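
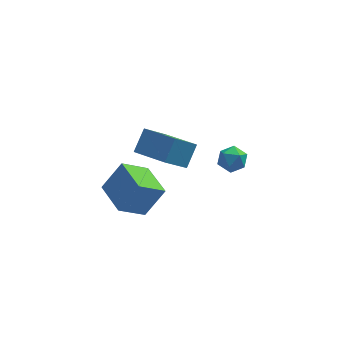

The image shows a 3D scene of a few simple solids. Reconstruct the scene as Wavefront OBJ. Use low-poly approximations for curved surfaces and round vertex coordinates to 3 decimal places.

v 3.426 3.381 -1.751
v 3.99 3.808 -1.222
v 3.55 2.212 -0.938
v 4.114 2.639 -0.409
v 3.262 2.871 -0.425
v 3.186 3.594 -0.928
v 4.354 2.426 -1.232
v 4.278 3.149 -1.735
v 4.564 3.218 -0.902
v 3.889 3.493 -0.403
v 3.651 2.527 -1.757
v 2.976 2.802 -1.258
v -1.348 3.688 -0.848
v -0.765 4.636 0.216
v -0.152 4.638 -2.348
v 0.43 5.586 -1.283
v 0.21 2.314 -0.477
v 0.792 3.262 0.588
v 1.405 3.264 -1.976
v 1.988 4.212 -0.912
v -0.985 -2.403 -0.02
v -2.302 -2.978 1.029
v -1.766 -0.54 0.021
v -3.084 -1.116 1.07
v 0.044 -2.004 1.49
v -1.274 -2.58 2.539
v -0.738 -0.142 1.531
v -2.055 -0.717 2.58
f 1 12 6
f 1 6 2
f 1 2 8
f 1 8 11
f 1 11 12
f 2 6 10
f 6 12 5
f 12 11 3
f 11 8 7
f 8 2 9
f 4 10 5
f 4 5 3
f 4 3 7
f 4 7 9
f 4 9 10
f 5 10 6
f 3 5 12
f 7 3 11
f 9 7 8
f 10 9 2
f 14 16 13
f 17 14 13
f 13 16 15
f 15 17 13
f 14 20 16
f 18 14 17
f 18 20 14
f 16 20 15
f 19 17 15
f 15 20 19
f 19 18 17
f 20 18 19
f 22 24 21
f 25 22 21
f 21 24 23
f 23 25 21
f 22 28 24
f 26 22 25
f 26 28 22
f 24 28 23
f 27 25 23
f 23 28 27
f 27 26 25
f 28 26 27



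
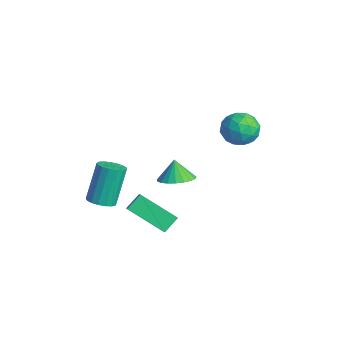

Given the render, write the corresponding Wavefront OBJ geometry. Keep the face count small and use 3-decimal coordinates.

v -3.371 -2.664 -4.356
v -2.704 -2.401 -4.288
v -3.203 -1.633 -2.376
v -3.869 -1.896 -2.444
v -2.879 -2.144 -4.437
v -3.378 -1.376 -2.524
v -3.167 -2.006 -4.567
v -3.666 -1.239 -2.655
v -3.501 -2.019 -4.649
v -4 -1.252 -2.737
v -3.806 -2.18 -4.664
v -4.305 -1.412 -2.752
v -4.011 -2.451 -4.608
v -4.51 -1.684 -2.696
v -4.069 -2.772 -4.495
v -4.568 -2.004 -2.583
v -3.967 -3.067 -4.35
v -4.466 -2.299 -2.438
v -3.729 -3.27 -4.206
v -4.227 -2.503 -2.294
v -3.408 -3.334 -4.097
v -3.907 -2.567 -2.185
v -3.079 -3.245 -4.047
v -3.578 -2.477 -2.135
v -2.817 -3.022 -4.068
v -3.316 -2.255 -2.155
v -2.681 -2.718 -4.155
v -3.18 -1.95 -2.242
v -1.234 -2.302 -3.379
v -1.457 -1.574 -2.795
v 0.042 -1.062 -4.438
v -0.181 -0.334 -3.854
v -0.399 -2.586 -2.706
v -0.622 -1.858 -2.122
v 0.877 -1.346 -3.765
v 0.654 -0.618 -3.181
v -0.233 2.648 2.011
v 0.465 3.257 1.818
v 0.755 1.483 1.902
v 1.453 2.092 1.709
v 1.069 2.071 2.574
v 0.459 2.791 2.641
v 0.761 1.949 1.079
v 0.151 2.669 1.146
v 1.079 2.826 1.241
v 1.27 2.901 2.165
v -0.05 1.839 1.555
v 0.141 1.914 2.479
v 0.03 3.055 1.924
v 1.19 1.685 1.796
v 0.965 1.673 2.304
v 1.375 2.031 2.19
v 0.026 2.781 2.408
v 0.436 3.139 2.294
v 0.791 2.441 2.739
v 0.784 1.601 1.426
v 1.194 1.959 1.312
v -0.155 2.709 1.53
v 0.255 3.067 1.416
v 0.429 2.299 0.981
v 0.8 3.159 1.472
v 1.381 2.474 1.407
v 0.974 2.39 1.037
v 0.616 2.814 1.077
v 0.913 3.203 2.015
v 1.493 2.519 1.95
v 1.268 2.506 2.459
v 0.909 2.929 2.499
v 1.273 2.95 1.676
v -0.273 2.221 1.77
v 0.307 1.537 1.705
v 0.311 1.811 1.221
v -0.048 2.234 1.261
v -0.161 2.266 2.313
v 0.42 1.581 2.248
v 0.604 1.926 2.643
v 0.246 2.35 2.683
v -0.053 1.79 2.044
v 2.098 -1.322 0.736
v 2.827 -0.989 1.017
v 1.702 -1.258 1.684
v 2.647 -0.701 0.923
v 2.371 -0.52 0.795
v 2.049 -0.477 0.658
v 1.734 -0.581 0.534
v 1.483 -0.813 0.445
v 1.338 -1.133 0.406
v 1.324 -1.485 0.424
v 1.444 -1.81 0.496
v 1.678 -2.05 0.61
v 1.983 -2.164 0.745
v 2.309 -2.133 0.879
v 2.598 -1.961 0.988
v 2.801 -1.679 1.053
v 2.882 -1.335 1.064
f 2 1 5
f 2 5 3
f 3 5 6
f 3 6 4
f 5 1 7
f 5 7 6
f 6 7 8
f 6 8 4
f 7 1 9
f 7 9 8
f 8 9 10
f 8 10 4
f 9 1 11
f 9 11 10
f 10 11 12
f 10 12 4
f 11 1 13
f 11 13 12
f 12 13 14
f 12 14 4
f 13 1 15
f 13 15 14
f 14 15 16
f 14 16 4
f 15 1 17
f 15 17 16
f 16 17 18
f 16 18 4
f 17 1 19
f 17 19 18
f 18 19 20
f 18 20 4
f 19 1 21
f 19 21 20
f 20 21 22
f 20 22 4
f 21 1 23
f 21 23 22
f 22 23 24
f 22 24 4
f 23 1 25
f 23 25 24
f 24 25 26
f 24 26 4
f 25 1 27
f 25 27 26
f 26 27 28
f 26 28 4
f 27 1 2
f 27 2 28
f 28 2 3
f 28 3 4
f 30 32 29
f 33 30 29
f 29 32 31
f 31 33 29
f 30 36 32
f 34 30 33
f 34 36 30
f 32 36 31
f 35 33 31
f 31 36 35
f 35 34 33
f 36 34 35
f 37 74 53
f 74 48 77
f 53 77 42
f 74 77 53
f 37 53 49
f 53 42 54
f 49 54 38
f 53 54 49
f 37 49 58
f 49 38 59
f 58 59 44
f 49 59 58
f 37 58 70
f 58 44 73
f 70 73 47
f 58 73 70
f 37 70 74
f 70 47 78
f 74 78 48
f 70 78 74
f 38 54 65
f 54 42 68
f 65 68 46
f 54 68 65
f 42 77 55
f 77 48 76
f 55 76 41
f 77 76 55
f 48 78 75
f 78 47 71
f 75 71 39
f 78 71 75
f 47 73 72
f 73 44 60
f 72 60 43
f 73 60 72
f 44 59 64
f 59 38 61
f 64 61 45
f 59 61 64
f 40 66 52
f 66 46 67
f 52 67 41
f 66 67 52
f 40 52 50
f 52 41 51
f 50 51 39
f 52 51 50
f 40 50 57
f 50 39 56
f 57 56 43
f 50 56 57
f 40 57 62
f 57 43 63
f 62 63 45
f 57 63 62
f 40 62 66
f 62 45 69
f 66 69 46
f 62 69 66
f 41 67 55
f 67 46 68
f 55 68 42
f 67 68 55
f 39 51 75
f 51 41 76
f 75 76 48
f 51 76 75
f 43 56 72
f 56 39 71
f 72 71 47
f 56 71 72
f 45 63 64
f 63 43 60
f 64 60 44
f 63 60 64
f 46 69 65
f 69 45 61
f 65 61 38
f 69 61 65
f 80 79 82
f 80 82 81
f 82 79 83
f 82 83 81
f 83 79 84
f 83 84 81
f 84 79 85
f 84 85 81
f 85 79 86
f 85 86 81
f 86 79 87
f 86 87 81
f 87 79 88
f 87 88 81
f 88 79 89
f 88 89 81
f 89 79 90
f 89 90 81
f 90 79 91
f 90 91 81
f 91 79 92
f 91 92 81
f 92 79 93
f 92 93 81
f 93 79 94
f 93 94 81
f 94 79 95
f 94 95 81
f 95 79 80
f 95 80 81



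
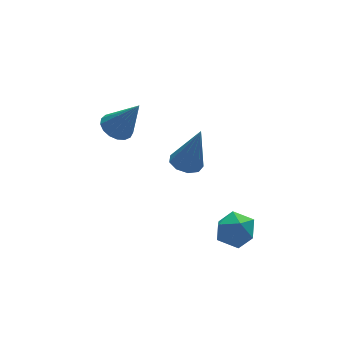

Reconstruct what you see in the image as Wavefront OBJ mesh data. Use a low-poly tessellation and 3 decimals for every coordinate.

v -1.27 3.48 3.07
v -0.864 4.071 3.137
v -0.59 2.84 4.61
v -1.156 4.153 3.3
v -1.474 4.081 3.411
v -1.746 3.871 3.443
v -1.908 3.572 3.39
v -1.924 3.251 3.264
v -1.79 2.983 3.093
v -1.537 2.829 2.918
v -1.222 2.825 2.777
v -0.919 2.97 2.703
v -0.695 3.232 2.714
v -0.604 3.551 2.806
v -0.664 3.854 2.959
v 1.869 -0.33 -0.227
v 2.305 -0.162 -0.989
v 1.215 -1.458 -0.851
v 1.651 -1.29 -1.613
v 2.097 -1.59 -0.899
v 2.502 -0.892 -0.513
v 1.018 -0.728 -1.327
v 1.423 -0.03 -0.941
v 1.78 -0.408 -1.669
v 2.447 -0.941 -1.404
v 1.073 -0.679 -0.436
v 1.74 -1.212 -0.171
v 2.003 4.132 -0.889
v 2.463 4.698 -0.926
v 2.517 3.848 1.149
v 2.009 4.855 -0.789
v 1.553 4.674 -0.699
v 1.307 4.24 -0.698
v 1.387 3.755 -0.786
v 1.755 3.446 -0.922
v 2.239 3.459 -1.042
v 2.613 3.786 -1.091
v 2.702 4.275 -1.045
f 2 1 4
f 2 4 3
f 4 1 5
f 4 5 3
f 5 1 6
f 5 6 3
f 6 1 7
f 6 7 3
f 7 1 8
f 7 8 3
f 8 1 9
f 8 9 3
f 9 1 10
f 9 10 3
f 10 1 11
f 10 11 3
f 11 1 12
f 11 12 3
f 12 1 13
f 12 13 3
f 13 1 14
f 13 14 3
f 14 1 15
f 14 15 3
f 15 1 2
f 15 2 3
f 16 27 21
f 16 21 17
f 16 17 23
f 16 23 26
f 16 26 27
f 17 21 25
f 21 27 20
f 27 26 18
f 26 23 22
f 23 17 24
f 19 25 20
f 19 20 18
f 19 18 22
f 19 22 24
f 19 24 25
f 20 25 21
f 18 20 27
f 22 18 26
f 24 22 23
f 25 24 17
f 29 28 31
f 29 31 30
f 31 28 32
f 31 32 30
f 32 28 33
f 32 33 30
f 33 28 34
f 33 34 30
f 34 28 35
f 34 35 30
f 35 28 36
f 35 36 30
f 36 28 37
f 36 37 30
f 37 28 38
f 37 38 30
f 38 28 29
f 38 29 30



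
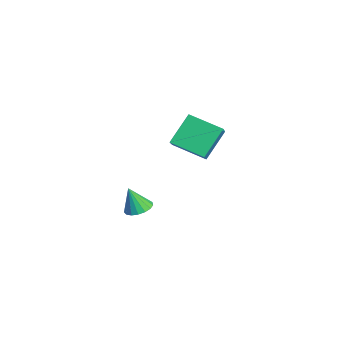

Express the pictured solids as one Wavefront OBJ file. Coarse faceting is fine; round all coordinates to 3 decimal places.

v -0.566 3.692 3.605
v -1.663 2.008 4.34
v 0.773 3.268 4.632
v -0.324 1.584 5.367
v 0.264 2.456 2.013
v -0.833 0.772 2.748
v 1.603 2.032 3.04
v 0.506 0.348 3.775
v -3.106 -0.721 -3.689
v -2.236 -0.907 -3.663
v -3.274 -1.279 -2.071
v -2.258 -0.504 -3.526
v -2.475 -0.151 -3.427
v -2.836 0.072 -3.388
v -3.259 0.112 -3.418
v -3.647 -0.038 -3.51
v -3.911 -0.345 -3.643
v -3.99 -0.738 -3.787
v -3.867 -1.127 -3.908
v -3.569 -1.424 -3.979
v -3.166 -1.559 -3.984
v -2.748 -1.503 -3.921
v -2.412 -1.267 -3.805
f 2 4 1
f 5 2 1
f 1 4 3
f 3 5 1
f 2 8 4
f 6 2 5
f 6 8 2
f 4 8 3
f 7 5 3
f 3 8 7
f 7 6 5
f 8 6 7
f 10 9 12
f 10 12 11
f 12 9 13
f 12 13 11
f 13 9 14
f 13 14 11
f 14 9 15
f 14 15 11
f 15 9 16
f 15 16 11
f 16 9 17
f 16 17 11
f 17 9 18
f 17 18 11
f 18 9 19
f 18 19 11
f 19 9 20
f 19 20 11
f 20 9 21
f 20 21 11
f 21 9 22
f 21 22 11
f 22 9 23
f 22 23 11
f 23 9 10
f 23 10 11



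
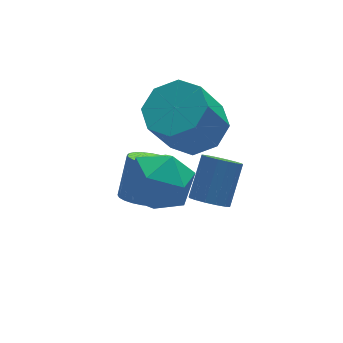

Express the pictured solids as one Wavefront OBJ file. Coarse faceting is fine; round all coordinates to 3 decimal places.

v 2.049 3.001 0.025
v 2.954 3.151 0.555
v 2.117 2.869 2.065
v 1.211 2.719 1.535
v 2.537 3.839 0.452
v 1.699 3.557 1.963
v 1.834 4.036 0.099
v 0.996 3.754 1.609
v 1.257 3.627 -0.298
v 0.419 3.345 1.213
v 1.143 2.851 -0.505
v 0.306 2.569 1.005
v 1.561 2.163 -0.403
v 0.723 1.881 1.108
v 2.264 1.966 -0.049
v 1.426 1.684 1.461
v 2.841 2.375 0.347
v 2.003 2.093 1.858
v 1.677 1.191 -1.843
v 2.169 1.279 -2.242
v 2.915 2.037 -1.157
v 2.423 1.949 -0.757
v 1.972 1.541 -2.29
v 2.719 2.299 -1.204
v 1.696 1.709 -2.218
v 2.443 2.467 -1.132
v 1.415 1.739 -2.045
v 2.161 2.497 -0.96
v 1.204 1.622 -1.819
v 1.95 2.38 -0.733
v 1.12 1.389 -1.598
v 1.866 2.147 -0.512
v 1.185 1.103 -1.443
v 1.931 1.861 -0.358
v 1.381 0.841 -1.396
v 2.128 1.599 -0.31
v 1.657 0.673 -1.468
v 2.404 1.431 -0.382
v 1.939 0.643 -1.64
v 2.685 1.401 -0.555
v 2.15 0.76 -1.867
v 2.896 1.518 -0.781
v 2.234 0.993 -2.088
v 2.98 1.751 -1.002
v -1.212 0.606 0.562
v -0.525 1.394 0.209
v 0.185 -0.394 1.051
v 0.872 0.394 0.698
v 0.247 0.567 1.591
v -0.616 1.185 1.289
v 0.276 -0.185 -0.029
v -0.587 0.433 -0.331
v 0.395 0.905 -0.157
v 0.378 1.37 0.845
v -0.718 -0.37 0.415
v -0.735 0.095 1.417
v 0.115 2.594 -2.424
v 0.62 2.04 -2.393
v 1.17 2.613 -1.144
v 0.665 3.166 -1.176
v 0.765 2.241 -2.549
v 1.315 2.814 -1.3
v 0.811 2.495 -2.686
v 1.361 3.068 -1.437
v 0.751 2.765 -2.783
v 1.301 3.338 -1.534
v 0.594 3.008 -2.826
v 1.144 3.581 -1.577
v 0.364 3.188 -2.807
v 0.914 3.761 -1.558
v 0.097 3.278 -2.73
v 0.647 3.851 -1.482
v -0.168 3.264 -2.607
v 0.382 3.836 -1.358
v -0.39 3.147 -2.456
v 0.16 3.72 -1.207
v -0.535 2.946 -2.3
v 0.015 3.519 -1.051
v -0.581 2.692 -2.163
v -0.031 3.265 -0.914
v -0.521 2.422 -2.066
v 0.029 2.995 -0.817
v -0.364 2.179 -2.023
v 0.186 2.752 -0.774
v -0.134 1.999 -2.042
v 0.416 2.572 -0.793
v 0.133 1.909 -2.118
v 0.683 2.482 -0.87
v 0.398 1.924 -2.242
v 0.948 2.496 -0.993
f 2 1 5
f 2 5 3
f 3 5 6
f 3 6 4
f 5 1 7
f 5 7 6
f 6 7 8
f 6 8 4
f 7 1 9
f 7 9 8
f 8 9 10
f 8 10 4
f 9 1 11
f 9 11 10
f 10 11 12
f 10 12 4
f 11 1 13
f 11 13 12
f 12 13 14
f 12 14 4
f 13 1 15
f 13 15 14
f 14 15 16
f 14 16 4
f 15 1 17
f 15 17 16
f 16 17 18
f 16 18 4
f 17 1 2
f 17 2 18
f 18 2 3
f 18 3 4
f 20 19 23
f 20 23 21
f 21 23 24
f 21 24 22
f 23 19 25
f 23 25 24
f 24 25 26
f 24 26 22
f 25 19 27
f 25 27 26
f 26 27 28
f 26 28 22
f 27 19 29
f 27 29 28
f 28 29 30
f 28 30 22
f 29 19 31
f 29 31 30
f 30 31 32
f 30 32 22
f 31 19 33
f 31 33 32
f 32 33 34
f 32 34 22
f 33 19 35
f 33 35 34
f 34 35 36
f 34 36 22
f 35 19 37
f 35 37 36
f 36 37 38
f 36 38 22
f 37 19 39
f 37 39 38
f 38 39 40
f 38 40 22
f 39 19 41
f 39 41 40
f 40 41 42
f 40 42 22
f 41 19 43
f 41 43 42
f 42 43 44
f 42 44 22
f 43 19 20
f 43 20 44
f 44 20 21
f 44 21 22
f 45 56 50
f 45 50 46
f 45 46 52
f 45 52 55
f 45 55 56
f 46 50 54
f 50 56 49
f 56 55 47
f 55 52 51
f 52 46 53
f 48 54 49
f 48 49 47
f 48 47 51
f 48 51 53
f 48 53 54
f 49 54 50
f 47 49 56
f 51 47 55
f 53 51 52
f 54 53 46
f 58 57 61
f 58 61 59
f 59 61 62
f 59 62 60
f 61 57 63
f 61 63 62
f 62 63 64
f 62 64 60
f 63 57 65
f 63 65 64
f 64 65 66
f 64 66 60
f 65 57 67
f 65 67 66
f 66 67 68
f 66 68 60
f 67 57 69
f 67 69 68
f 68 69 70
f 68 70 60
f 69 57 71
f 69 71 70
f 70 71 72
f 70 72 60
f 71 57 73
f 71 73 72
f 72 73 74
f 72 74 60
f 73 57 75
f 73 75 74
f 74 75 76
f 74 76 60
f 75 57 77
f 75 77 76
f 76 77 78
f 76 78 60
f 77 57 79
f 77 79 78
f 78 79 80
f 78 80 60
f 79 57 81
f 79 81 80
f 80 81 82
f 80 82 60
f 81 57 83
f 81 83 82
f 82 83 84
f 82 84 60
f 83 57 85
f 83 85 84
f 84 85 86
f 84 86 60
f 85 57 87
f 85 87 86
f 86 87 88
f 86 88 60
f 87 57 89
f 87 89 88
f 88 89 90
f 88 90 60
f 89 57 58
f 89 58 90
f 90 58 59
f 90 59 60



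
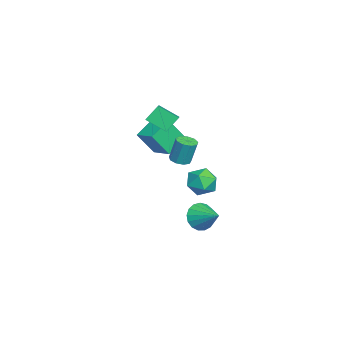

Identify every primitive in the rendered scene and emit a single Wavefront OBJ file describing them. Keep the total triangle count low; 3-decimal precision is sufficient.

v 1.305 0.749 1.231
v 2.039 0.758 0.685
v 1.681 -0.598 1.715
v 2.415 -0.589 1.169
v 2.376 -0.03 1.892
v 2.144 0.803 1.592
v 1.576 -0.643 0.808
v 1.344 0.19 0.508
v 2.206 -0.102 0.423
v 2.701 0.277 1.093
v 1.019 -0.117 1.307
v 1.514 0.262 1.977
v -3.643 -3.824 1.604
v -4.721 -3.085 2.341
v -4.028 -2.97 0.185
v -5.105 -2.231 0.922
v -2.815 -2.929 1.918
v -3.892 -2.19 2.655
v -3.199 -2.075 0.499
v -4.277 -1.336 1.236
v -0.976 -0.216 -2.862
v -0.404 -0.301 -3.552
v -0.024 0.796 -2.198
v -0.663 0.022 -3.672
v -0.994 0.29 -3.607
v -1.32 0.442 -3.371
v -1.568 0.443 -3.018
v -1.68 0.294 -2.63
v -1.631 0.027 -2.295
v -1.431 -0.295 -2.09
v -1.128 -0.599 -2.062
v -0.789 -0.815 -2.217
v -0.493 -0.894 -2.52
v -0.308 -0.818 -2.902
v -0.276 -0.604 -3.274
v -2.613 -2.54 4.308
v -1.33 -2.43 4.857
v -2.41 -1.469 3.619
v -1.127 -1.359 4.168
v -2.213 -3.141 3.492
v -0.93 -3.031 4.041
v -2.01 -2.07 2.803
v -0.727 -1.96 3.352
v 1.364 -1.042 2.437
v 1.686 -1.501 2.542
v 1.738 -1.156 3.888
v 1.416 -0.698 3.783
v 1.912 -1.196 2.455
v 1.965 -0.851 3.801
v 1.883 -0.819 2.36
v 1.935 -0.475 3.706
v 1.61 -0.546 2.301
v 1.662 -0.202 3.646
v 1.222 -0.506 2.305
v 1.275 -0.162 3.651
v 0.901 -0.716 2.372
v 0.953 -0.372 3.717
v 0.796 -1.079 2.469
v 0.848 -0.735 3.814
v 0.957 -1.425 2.551
v 1.009 -1.08 3.897
v 1.308 -1.591 2.58
v 1.361 -1.247 3.925
f 1 12 6
f 1 6 2
f 1 2 8
f 1 8 11
f 1 11 12
f 2 6 10
f 6 12 5
f 12 11 3
f 11 8 7
f 8 2 9
f 4 10 5
f 4 5 3
f 4 3 7
f 4 7 9
f 4 9 10
f 5 10 6
f 3 5 12
f 7 3 11
f 9 7 8
f 10 9 2
f 14 16 13
f 17 14 13
f 13 16 15
f 15 17 13
f 14 20 16
f 18 14 17
f 18 20 14
f 16 20 15
f 19 17 15
f 15 20 19
f 19 18 17
f 20 18 19
f 22 21 24
f 22 24 23
f 24 21 25
f 24 25 23
f 25 21 26
f 25 26 23
f 26 21 27
f 26 27 23
f 27 21 28
f 27 28 23
f 28 21 29
f 28 29 23
f 29 21 30
f 29 30 23
f 30 21 31
f 30 31 23
f 31 21 32
f 31 32 23
f 32 21 33
f 32 33 23
f 33 21 34
f 33 34 23
f 34 21 35
f 34 35 23
f 35 21 22
f 35 22 23
f 37 39 36
f 40 37 36
f 36 39 38
f 38 40 36
f 37 43 39
f 41 37 40
f 41 43 37
f 39 43 38
f 42 40 38
f 38 43 42
f 42 41 40
f 43 41 42
f 45 44 48
f 45 48 46
f 46 48 49
f 46 49 47
f 48 44 50
f 48 50 49
f 49 50 51
f 49 51 47
f 50 44 52
f 50 52 51
f 51 52 53
f 51 53 47
f 52 44 54
f 52 54 53
f 53 54 55
f 53 55 47
f 54 44 56
f 54 56 55
f 55 56 57
f 55 57 47
f 56 44 58
f 56 58 57
f 57 58 59
f 57 59 47
f 58 44 60
f 58 60 59
f 59 60 61
f 59 61 47
f 60 44 62
f 60 62 61
f 61 62 63
f 61 63 47
f 62 44 45
f 62 45 63
f 63 45 46
f 63 46 47



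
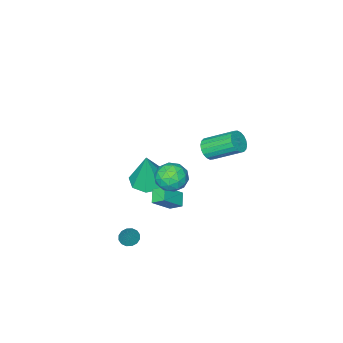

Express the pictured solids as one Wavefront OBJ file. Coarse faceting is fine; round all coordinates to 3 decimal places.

v 0.953 1.849 -0.088
v 1.953 1.675 0.803
v 0.672 2.458 0.348
v 1.671 2.284 1.238
v 1.429 2.376 -0.518
v 2.428 2.202 0.372
v 1.147 2.985 -0.083
v 2.147 2.811 0.808
v 2.118 4.328 3.077
v 2.741 3.977 3.596
v 1.779 3.023 2.604
v 2.402 2.672 3.123
v 1.678 3.029 3.481
v 1.887 3.836 3.774
v 2.633 3.164 2.426
v 2.842 3.971 2.719
v 3.059 3.258 3.194
v 2.469 3.175 3.846
v 2.051 3.825 2.354
v 1.461 3.742 3.006
v 2.459 4.267 3.378
v 2.061 2.733 2.822
v 1.635 2.943 3.032
v 2.001 2.737 3.337
v 1.958 4.184 3.483
v 2.324 3.978 3.788
v 1.699 3.421 3.72
v 2.196 3.022 2.412
v 2.562 2.816 2.717
v 2.519 4.263 2.863
v 2.885 4.057 3.168
v 2.821 3.579 2.48
v 3.012 3.639 3.447
v 2.813 2.872 3.168
v 2.949 3.161 2.759
v 3.072 3.635 2.931
v 2.666 3.59 3.83
v 2.466 2.823 3.552
v 2.041 3.032 3.762
v 2.164 3.506 3.934
v 2.853 3.167 3.594
v 2.054 4.177 2.648
v 1.854 3.41 2.37
v 2.356 3.494 2.266
v 2.479 3.968 2.438
v 1.707 4.128 3.032
v 1.508 3.361 2.753
v 1.448 3.365 3.269
v 1.571 3.839 3.441
v 1.667 3.833 2.606
v -3.178 -0.06 0.118
v -2.939 -0.35 0.697
v -3.763 1.049 1.74
v -4.002 1.34 1.162
v -2.713 -0.158 0.618
v -3.536 1.241 1.662
v -2.579 0.053 0.44
v -3.402 1.452 1.484
v -2.563 0.242 0.199
v -3.386 1.641 1.243
v -2.669 0.372 -0.058
v -3.493 1.771 0.985
v -2.876 0.416 -0.281
v -3.7 1.815 0.763
v -3.143 0.365 -0.424
v -3.967 1.765 0.619
v -3.417 0.231 -0.46
v -4.241 1.63 0.583
v -3.644 0.039 -0.382
v -4.467 1.438 0.662
v -3.778 -0.172 -0.204
v -4.601 1.227 0.84
v -3.794 -0.361 0.037
v -4.617 1.038 1.081
v -3.687 -0.491 0.295
v -4.511 0.908 1.338
v -3.48 -0.535 0.517
v -4.304 0.864 1.561
v -3.213 -0.485 0.661
v -4.037 0.915 1.704
v 3.207 1.374 -2.442
v 3.593 1.617 -2.749
v 3.773 1.746 -1.438
v 3.394 1.817 -2.71
v 3.144 1.898 -2.6
v 2.912 1.838 -2.447
v 2.758 1.655 -2.292
v 2.725 1.396 -2.178
v 2.821 1.132 -2.134
v 3.021 0.932 -2.173
v 3.27 0.851 -2.284
v 3.503 0.911 -2.437
v 3.656 1.094 -2.591
v 3.689 1.353 -2.705
v -0.807 -1.99 -2.284
v -0.021 -1.295 -2.493
v -0.453 -1.77 -0.216
v -0.748 -0.929 -2.407
v -1.51 -1.184 -2.25
v -1.86 -1.912 -2.112
v -1.593 -2.685 -2.076
v -0.866 -3.051 -2.161
v -0.104 -2.796 -2.319
v 0.246 -2.068 -2.456
f 2 4 1
f 5 2 1
f 1 4 3
f 3 5 1
f 2 8 4
f 6 2 5
f 6 8 2
f 4 8 3
f 7 5 3
f 3 8 7
f 7 6 5
f 8 6 7
f 9 46 25
f 46 20 49
f 25 49 14
f 46 49 25
f 9 25 21
f 25 14 26
f 21 26 10
f 25 26 21
f 9 21 30
f 21 10 31
f 30 31 16
f 21 31 30
f 9 30 42
f 30 16 45
f 42 45 19
f 30 45 42
f 9 42 46
f 42 19 50
f 46 50 20
f 42 50 46
f 10 26 37
f 26 14 40
f 37 40 18
f 26 40 37
f 14 49 27
f 49 20 48
f 27 48 13
f 49 48 27
f 20 50 47
f 50 19 43
f 47 43 11
f 50 43 47
f 19 45 44
f 45 16 32
f 44 32 15
f 45 32 44
f 16 31 36
f 31 10 33
f 36 33 17
f 31 33 36
f 12 38 24
f 38 18 39
f 24 39 13
f 38 39 24
f 12 24 22
f 24 13 23
f 22 23 11
f 24 23 22
f 12 22 29
f 22 11 28
f 29 28 15
f 22 28 29
f 12 29 34
f 29 15 35
f 34 35 17
f 29 35 34
f 12 34 38
f 34 17 41
f 38 41 18
f 34 41 38
f 13 39 27
f 39 18 40
f 27 40 14
f 39 40 27
f 11 23 47
f 23 13 48
f 47 48 20
f 23 48 47
f 15 28 44
f 28 11 43
f 44 43 19
f 28 43 44
f 17 35 36
f 35 15 32
f 36 32 16
f 35 32 36
f 18 41 37
f 41 17 33
f 37 33 10
f 41 33 37
f 52 51 55
f 52 55 53
f 53 55 56
f 53 56 54
f 55 51 57
f 55 57 56
f 56 57 58
f 56 58 54
f 57 51 59
f 57 59 58
f 58 59 60
f 58 60 54
f 59 51 61
f 59 61 60
f 60 61 62
f 60 62 54
f 61 51 63
f 61 63 62
f 62 63 64
f 62 64 54
f 63 51 65
f 63 65 64
f 64 65 66
f 64 66 54
f 65 51 67
f 65 67 66
f 66 67 68
f 66 68 54
f 67 51 69
f 67 69 68
f 68 69 70
f 68 70 54
f 69 51 71
f 69 71 70
f 70 71 72
f 70 72 54
f 71 51 73
f 71 73 72
f 72 73 74
f 72 74 54
f 73 51 75
f 73 75 74
f 74 75 76
f 74 76 54
f 75 51 77
f 75 77 76
f 76 77 78
f 76 78 54
f 77 51 79
f 77 79 78
f 78 79 80
f 78 80 54
f 79 51 52
f 79 52 80
f 80 52 53
f 80 53 54
f 82 81 84
f 82 84 83
f 84 81 85
f 84 85 83
f 85 81 86
f 85 86 83
f 86 81 87
f 86 87 83
f 87 81 88
f 87 88 83
f 88 81 89
f 88 89 83
f 89 81 90
f 89 90 83
f 90 81 91
f 90 91 83
f 91 81 92
f 91 92 83
f 92 81 93
f 92 93 83
f 93 81 94
f 93 94 83
f 94 81 82
f 94 82 83
f 96 95 98
f 96 98 97
f 98 95 99
f 98 99 97
f 99 95 100
f 99 100 97
f 100 95 101
f 100 101 97
f 101 95 102
f 101 102 97
f 102 95 103
f 102 103 97
f 103 95 104
f 103 104 97
f 104 95 96
f 104 96 97



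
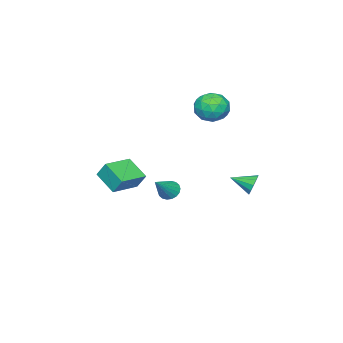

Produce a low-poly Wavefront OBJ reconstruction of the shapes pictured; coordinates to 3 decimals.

v -4.131 -0.404 4.159
v -3.648 -0.017 3.257
v -2.732 -1.443 4.463
v -2.249 -1.056 3.561
v -2.383 -0.407 4.431
v -3.248 0.235 4.243
v -3.132 -1.695 3.477
v -3.997 -1.053 3.289
v -3.031 -0.815 2.836
v -2.568 -0.019 3.426
v -3.812 -1.441 4.294
v -3.349 -0.645 4.884
v -4.013 -0.12 3.682
v -2.367 -1.34 4.038
v -2.446 -0.959 4.55
v -2.162 -0.732 4.02
v -3.778 0.029 4.261
v -3.494 0.256 3.731
v -2.75 0.027 4.421
v -2.886 -1.716 3.989
v -2.602 -1.489 3.459
v -4.218 -0.728 3.7
v -3.934 -0.501 3.17
v -3.63 -1.487 3.299
v -3.366 -0.361 2.904
v -2.543 -0.971 3.082
v -3.062 -1.347 3.033
v -3.571 -0.97 2.922
v -3.094 0.107 3.251
v -2.271 -0.503 3.429
v -2.35 -0.122 3.94
v -2.859 0.255 3.83
v -2.731 -0.362 3.003
v -4.109 -0.957 4.291
v -3.286 -1.567 4.469
v -3.521 -1.715 3.89
v -4.03 -1.338 3.78
v -3.837 -0.489 4.638
v -3.014 -1.099 4.816
v -2.809 -0.49 4.798
v -3.318 -0.113 4.687
v -3.649 -1.098 4.717
v -3.606 -3.867 -3.716
v -3.151 -3.71 -4.237
v -2.154 -3.853 -2.444
v -3.242 -3.425 -4.136
v -3.406 -3.228 -3.951
v -3.61 -3.157 -3.72
v -3.812 -3.227 -3.488
v -3.974 -3.424 -3.301
v -4.063 -3.709 -3.196
v -4.061 -4.025 -3.194
v -3.969 -4.31 -3.296
v -3.805 -4.507 -3.481
v -3.602 -4.577 -3.712
v -3.399 -4.507 -3.944
v -3.238 -4.31 -4.131
v -3.149 -4.026 -4.236
v -3.089 2.107 -1.394
v -2.806 2.422 -0.8
v -2.611 0.873 -0.966
v -3.188 2.309 -0.7
v -3.539 2.132 -0.82
v -3.747 1.946 -1.123
v -3.746 1.812 -1.511
v -3.536 1.771 -1.863
v -3.184 1.837 -2.065
v -2.802 1.988 -2.055
v -2.511 2.177 -1.834
v -2.403 2.344 -1.474
v -2.513 2.435 -1.089
v 1.77 -3.373 0.316
v 1.764 -2.783 1.256
v 2.119 -2.05 -0.513
v 2.113 -1.46 0.427
v 3.527 -3.7 0.533
v 3.521 -3.11 1.473
v 3.876 -2.377 -0.296
v 3.87 -1.787 0.644
f 1 38 17
f 38 12 41
f 17 41 6
f 38 41 17
f 1 17 13
f 17 6 18
f 13 18 2
f 17 18 13
f 1 13 22
f 13 2 23
f 22 23 8
f 13 23 22
f 1 22 34
f 22 8 37
f 34 37 11
f 22 37 34
f 1 34 38
f 34 11 42
f 38 42 12
f 34 42 38
f 2 18 29
f 18 6 32
f 29 32 10
f 18 32 29
f 6 41 19
f 41 12 40
f 19 40 5
f 41 40 19
f 12 42 39
f 42 11 35
f 39 35 3
f 42 35 39
f 11 37 36
f 37 8 24
f 36 24 7
f 37 24 36
f 8 23 28
f 23 2 25
f 28 25 9
f 23 25 28
f 4 30 16
f 30 10 31
f 16 31 5
f 30 31 16
f 4 16 14
f 16 5 15
f 14 15 3
f 16 15 14
f 4 14 21
f 14 3 20
f 21 20 7
f 14 20 21
f 4 21 26
f 21 7 27
f 26 27 9
f 21 27 26
f 4 26 30
f 26 9 33
f 30 33 10
f 26 33 30
f 5 31 19
f 31 10 32
f 19 32 6
f 31 32 19
f 3 15 39
f 15 5 40
f 39 40 12
f 15 40 39
f 7 20 36
f 20 3 35
f 36 35 11
f 20 35 36
f 9 27 28
f 27 7 24
f 28 24 8
f 27 24 28
f 10 33 29
f 33 9 25
f 29 25 2
f 33 25 29
f 44 43 46
f 44 46 45
f 46 43 47
f 46 47 45
f 47 43 48
f 47 48 45
f 48 43 49
f 48 49 45
f 49 43 50
f 49 50 45
f 50 43 51
f 50 51 45
f 51 43 52
f 51 52 45
f 52 43 53
f 52 53 45
f 53 43 54
f 53 54 45
f 54 43 55
f 54 55 45
f 55 43 56
f 55 56 45
f 56 43 57
f 56 57 45
f 57 43 58
f 57 58 45
f 58 43 44
f 58 44 45
f 60 59 62
f 60 62 61
f 62 59 63
f 62 63 61
f 63 59 64
f 63 64 61
f 64 59 65
f 64 65 61
f 65 59 66
f 65 66 61
f 66 59 67
f 66 67 61
f 67 59 68
f 67 68 61
f 68 59 69
f 68 69 61
f 69 59 70
f 69 70 61
f 70 59 71
f 70 71 61
f 71 59 60
f 71 60 61
f 73 75 72
f 76 73 72
f 72 75 74
f 74 76 72
f 73 79 75
f 77 73 76
f 77 79 73
f 75 79 74
f 78 76 74
f 74 79 78
f 78 77 76
f 79 77 78



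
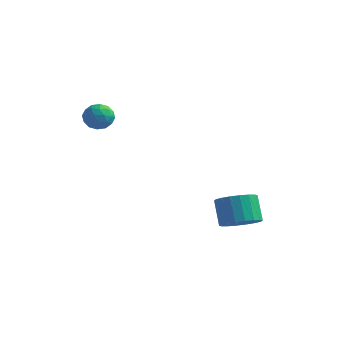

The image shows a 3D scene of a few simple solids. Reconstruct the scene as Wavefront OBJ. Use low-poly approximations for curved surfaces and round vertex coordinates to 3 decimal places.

v 3.223 -0.195 -4.117
v 3.76 0.681 -4.192
v 3.115 1.19 -2.878
v 2.577 0.315 -2.803
v 3.375 0.778 -4.419
v 2.729 1.287 -3.106
v 2.959 0.683 -4.587
v 2.313 1.192 -3.273
v 2.595 0.414 -4.661
v 1.949 0.923 -3.348
v 2.356 0.024 -4.628
v 1.71 0.534 -3.314
v 2.288 -0.409 -4.493
v 1.643 0.101 -3.179
v 2.406 -0.799 -4.284
v 1.76 -0.29 -2.97
v 2.685 -1.07 -4.042
v 2.04 -0.561 -2.728
v 3.071 -1.167 -3.814
v 2.425 -0.658 -2.501
v 3.487 -1.072 -3.647
v 2.841 -0.563 -2.333
v 3.851 -0.803 -3.572
v 3.205 -0.294 -2.259
v 4.09 -0.414 -3.606
v 3.444 0.096 -2.292
v 4.157 0.019 -3.741
v 3.512 0.529 -2.427
v 4.04 0.41 -3.95
v 3.394 0.919 -2.636
v -2.877 -2.994 3.097
v -2.145 -2.923 2.76
v -3.275 -3.717 2.08
v -2.543 -3.646 1.743
v -2.638 -4.087 2.415
v -2.392 -3.64 3.044
v -3.028 -3 1.796
v -2.782 -2.553 2.425
v -2.237 -2.927 1.956
v -1.997 -3.599 2.339
v -3.423 -3.041 2.501
v -3.183 -3.713 2.884
v -2.476 -2.895 3.018
v -2.944 -3.745 1.822
v -3 -4.004 2.217
v -2.569 -3.962 2.019
v -2.622 -3.316 3.185
v -2.191 -3.275 2.987
v -2.481 -3.959 2.784
v -3.229 -3.365 1.853
v -2.798 -3.324 1.655
v -2.851 -2.678 2.821
v -2.42 -2.636 2.623
v -2.939 -2.681 2.056
v -2.1 -2.856 2.347
v -2.334 -3.281 1.749
v -2.619 -2.901 1.78
v -2.474 -2.638 2.15
v -1.958 -3.251 2.572
v -2.192 -3.675 1.974
v -2.249 -3.934 2.37
v -2.104 -3.672 2.739
v -2.013 -3.253 2.1
v -3.228 -2.965 2.866
v -3.462 -3.389 2.268
v -3.316 -2.968 2.101
v -3.171 -2.706 2.47
v -3.086 -3.359 3.091
v -3.32 -3.784 2.493
v -2.946 -4.002 2.69
v -2.801 -3.739 3.06
v -3.407 -3.387 2.74
f 2 1 5
f 2 5 3
f 3 5 6
f 3 6 4
f 5 1 7
f 5 7 6
f 6 7 8
f 6 8 4
f 7 1 9
f 7 9 8
f 8 9 10
f 8 10 4
f 9 1 11
f 9 11 10
f 10 11 12
f 10 12 4
f 11 1 13
f 11 13 12
f 12 13 14
f 12 14 4
f 13 1 15
f 13 15 14
f 14 15 16
f 14 16 4
f 15 1 17
f 15 17 16
f 16 17 18
f 16 18 4
f 17 1 19
f 17 19 18
f 18 19 20
f 18 20 4
f 19 1 21
f 19 21 20
f 20 21 22
f 20 22 4
f 21 1 23
f 21 23 22
f 22 23 24
f 22 24 4
f 23 1 25
f 23 25 24
f 24 25 26
f 24 26 4
f 25 1 27
f 25 27 26
f 26 27 28
f 26 28 4
f 27 1 29
f 27 29 28
f 28 29 30
f 28 30 4
f 29 1 2
f 29 2 30
f 30 2 3
f 30 3 4
f 31 68 47
f 68 42 71
f 47 71 36
f 68 71 47
f 31 47 43
f 47 36 48
f 43 48 32
f 47 48 43
f 31 43 52
f 43 32 53
f 52 53 38
f 43 53 52
f 31 52 64
f 52 38 67
f 64 67 41
f 52 67 64
f 31 64 68
f 64 41 72
f 68 72 42
f 64 72 68
f 32 48 59
f 48 36 62
f 59 62 40
f 48 62 59
f 36 71 49
f 71 42 70
f 49 70 35
f 71 70 49
f 42 72 69
f 72 41 65
f 69 65 33
f 72 65 69
f 41 67 66
f 67 38 54
f 66 54 37
f 67 54 66
f 38 53 58
f 53 32 55
f 58 55 39
f 53 55 58
f 34 60 46
f 60 40 61
f 46 61 35
f 60 61 46
f 34 46 44
f 46 35 45
f 44 45 33
f 46 45 44
f 34 44 51
f 44 33 50
f 51 50 37
f 44 50 51
f 34 51 56
f 51 37 57
f 56 57 39
f 51 57 56
f 34 56 60
f 56 39 63
f 60 63 40
f 56 63 60
f 35 61 49
f 61 40 62
f 49 62 36
f 61 62 49
f 33 45 69
f 45 35 70
f 69 70 42
f 45 70 69
f 37 50 66
f 50 33 65
f 66 65 41
f 50 65 66
f 39 57 58
f 57 37 54
f 58 54 38
f 57 54 58
f 40 63 59
f 63 39 55
f 59 55 32
f 63 55 59



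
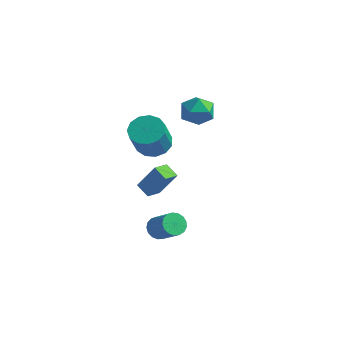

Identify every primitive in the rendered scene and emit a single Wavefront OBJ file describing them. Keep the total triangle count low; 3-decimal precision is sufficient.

v 1.926 0.752 1.437
v 2.901 1.051 1.401
v 3.308 -0.074 3.127
v 2.334 -0.372 3.163
v 2.624 1.44 1.72
v 3.031 0.316 3.447
v 2.126 1.611 1.949
v 2.533 0.487 3.676
v 1.564 1.51 2.016
v 1.971 0.385 3.742
v 1.117 1.168 1.898
v 1.524 0.043 3.625
v 0.927 0.694 1.634
v 1.335 -0.431 3.361
v 1.055 0.238 1.308
v 1.462 -0.886 3.034
v 1.459 -0.054 1.022
v 1.866 -1.178 2.748
v 2.011 -0.09 0.868
v 2.419 -1.215 2.594
v 2.537 0.141 0.895
v 2.944 -0.983 2.621
v 2.869 0.566 1.093
v 3.276 -0.558 2.82
v 2.997 -1.149 -1.293
v 2.181 -0.995 -0.852
v 3.042 -0.201 -1.54
v 2.227 -0.047 -1.099
v 3.893 -0.793 0.239
v 3.078 -0.639 0.68
v 3.939 0.155 -0.008
v 3.123 0.309 0.433
v 2.939 -0.165 -4.412
v 3.421 0.025 -4.94
v 4.702 -0.265 -3.877
v 4.221 -0.455 -3.348
v 3.352 0.33 -4.774
v 4.634 0.041 -3.711
v 3.189 0.522 -4.525
v 4.47 0.233 -3.462
v 2.968 0.556 -4.25
v 4.25 0.267 -3.187
v 2.741 0.425 -4.012
v 4.023 0.136 -2.949
v 2.56 0.159 -3.865
v 3.841 -0.13 -2.802
v 2.465 -0.181 -3.844
v 3.746 -0.471 -2.781
v 2.479 -0.518 -3.952
v 3.76 -0.808 -2.889
v 2.598 -0.774 -4.166
v 3.88 -1.064 -3.103
v 2.796 -0.891 -4.436
v 4.077 -1.18 -3.373
v 3.026 -0.841 -4.7
v 4.308 -1.13 -3.637
v 3.237 -0.637 -4.898
v 4.518 -0.926 -3.835
v 3.379 -0.324 -4.985
v 4.661 -0.613 -3.922
v 2.673 4.282 2.502
v 3.32 4.15 3.32
v 2.36 2.61 2.48
v 3.007 2.478 3.298
v 2.091 2.978 3.427
v 2.284 4.011 3.441
v 3.396 2.749 2.359
v 3.589 3.782 2.373
v 3.766 3.203 3.232
v 2.96 3.344 3.892
v 2.72 3.416 1.908
v 1.914 3.557 2.568
f 2 1 5
f 2 5 3
f 3 5 6
f 3 6 4
f 5 1 7
f 5 7 6
f 6 7 8
f 6 8 4
f 7 1 9
f 7 9 8
f 8 9 10
f 8 10 4
f 9 1 11
f 9 11 10
f 10 11 12
f 10 12 4
f 11 1 13
f 11 13 12
f 12 13 14
f 12 14 4
f 13 1 15
f 13 15 14
f 14 15 16
f 14 16 4
f 15 1 17
f 15 17 16
f 16 17 18
f 16 18 4
f 17 1 19
f 17 19 18
f 18 19 20
f 18 20 4
f 19 1 21
f 19 21 20
f 20 21 22
f 20 22 4
f 21 1 23
f 21 23 22
f 22 23 24
f 22 24 4
f 23 1 2
f 23 2 24
f 24 2 3
f 24 3 4
f 26 28 25
f 29 26 25
f 25 28 27
f 27 29 25
f 26 32 28
f 30 26 29
f 30 32 26
f 28 32 27
f 31 29 27
f 27 32 31
f 31 30 29
f 32 30 31
f 34 33 37
f 34 37 35
f 35 37 38
f 35 38 36
f 37 33 39
f 37 39 38
f 38 39 40
f 38 40 36
f 39 33 41
f 39 41 40
f 40 41 42
f 40 42 36
f 41 33 43
f 41 43 42
f 42 43 44
f 42 44 36
f 43 33 45
f 43 45 44
f 44 45 46
f 44 46 36
f 45 33 47
f 45 47 46
f 46 47 48
f 46 48 36
f 47 33 49
f 47 49 48
f 48 49 50
f 48 50 36
f 49 33 51
f 49 51 50
f 50 51 52
f 50 52 36
f 51 33 53
f 51 53 52
f 52 53 54
f 52 54 36
f 53 33 55
f 53 55 54
f 54 55 56
f 54 56 36
f 55 33 57
f 55 57 56
f 56 57 58
f 56 58 36
f 57 33 59
f 57 59 58
f 58 59 60
f 58 60 36
f 59 33 34
f 59 34 60
f 60 34 35
f 60 35 36
f 61 72 66
f 61 66 62
f 61 62 68
f 61 68 71
f 61 71 72
f 62 66 70
f 66 72 65
f 72 71 63
f 71 68 67
f 68 62 69
f 64 70 65
f 64 65 63
f 64 63 67
f 64 67 69
f 64 69 70
f 65 70 66
f 63 65 72
f 67 63 71
f 69 67 68
f 70 69 62



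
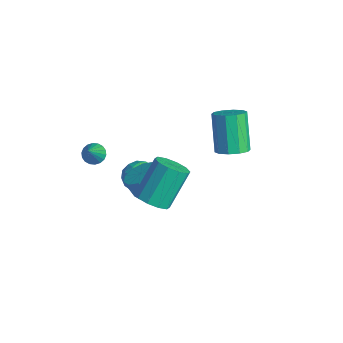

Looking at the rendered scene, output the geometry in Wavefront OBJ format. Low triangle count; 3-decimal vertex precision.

v -3.854 -2.94 0.393
v -3.591 -3.35 0.026
v -2.886 -3.8 2.047
v -3.412 -3.146 0.027
v -3.32 -2.902 0.101
v -3.334 -2.665 0.232
v -3.451 -2.482 0.396
v -3.648 -2.39 0.559
v -3.885 -2.407 0.689
v -4.117 -2.53 0.761
v -4.296 -2.734 0.76
v -4.388 -2.978 0.686
v -4.374 -3.215 0.554
v -4.257 -3.398 0.391
v -4.06 -3.49 0.228
v -3.823 -3.473 0.098
v 0.465 2.237 1.519
v 1.17 2.155 2.005
v 0.019 2.722 3.768
v -0.685 2.803 3.281
v 1.149 2.657 1.83
v -0.002 3.223 3.592
v 0.866 2.997 1.536
v -0.285 3.564 3.298
v 0.431 3.048 1.235
v -0.72 3.615 2.998
v 0.008 2.788 1.043
v -1.143 3.355 2.805
v -0.239 2.318 1.032
v -1.39 2.885 2.795
v -0.218 1.817 1.208
v -1.369 2.383 2.97
v 0.065 1.476 1.502
v -1.086 2.043 3.264
v 0.5 1.425 1.802
v -0.651 1.992 3.565
v 0.923 1.685 1.995
v -0.228 2.252 3.757
v 0.22 -2.219 0.965
v 1.034 -2.252 1.393
v 0.554 -2.535 2.283
v -0.26 -2.501 1.855
v 0.827 -1.725 1.449
v 0.347 -2.008 2.339
v 0.389 -1.387 1.32
v -0.091 -1.67 2.21
v -0.114 -1.366 1.056
v -0.594 -1.649 1.946
v -0.489 -1.671 0.756
v -0.969 -1.954 1.646
v -0.594 -2.185 0.537
v -1.074 -2.468 1.427
v -0.387 -2.712 0.481
v -0.867 -2.995 1.371
v 0.051 -3.05 0.61
v -0.429 -3.333 1.5
v 0.554 -3.071 0.874
v 0.074 -3.354 1.764
v 0.929 -2.766 1.174
v 0.449 -3.049 2.064
v 2.025 -3.31 2.345
v 2.888 -3.055 2.329
v 2.518 -1.695 3.979
v 1.655 -1.95 3.995
v 2.604 -2.72 1.989
v 2.233 -1.36 3.638
v 2.098 -2.61 1.784
v 1.728 -1.25 3.434
v 1.565 -2.768 1.794
v 1.194 -1.407 3.444
v 1.207 -3.132 2.015
v 0.837 -1.772 3.664
v 1.162 -3.565 2.361
v 0.792 -2.205 4.011
v 1.447 -3.9 2.702
v 1.076 -2.54 4.351
v 1.952 -4.01 2.906
v 1.582 -2.65 4.556
v 2.486 -3.853 2.896
v 2.115 -2.492 4.546
v 2.843 -3.488 2.676
v 2.473 -2.128 4.325
v -3.815 0.006 -2.019
v -3.212 0.263 -2.716
v -3.828 -1.443 -2.564
v -3.225 -1.186 -3.261
v -2.923 -1.214 -2.354
v -2.915 -0.319 -2.017
v -4.125 -0.861 -3.263
v -4.117 0.034 -2.926
v -3.404 -0.273 -3.485
v -2.661 -0.491 -2.923
v -4.379 -0.689 -2.357
v -3.636 -0.907 -1.795
v -3.513 0.262 -2.319
v -3.527 -1.442 -2.961
v -3.35 -1.458 -2.427
v -2.996 -1.307 -2.837
v -3.338 -0.08 -1.908
v -2.984 0.071 -2.318
v -2.814 -0.797 -2.105
v -4.056 -1.251 -2.962
v -3.702 -1.1 -3.372
v -4.044 0.127 -2.443
v -3.69 0.278 -2.853
v -4.226 -0.383 -3.175
v -3.271 0.098 -3.181
v -3.278 -0.754 -3.502
v -3.807 -0.563 -3.503
v -3.803 -0.037 -3.305
v -2.834 -0.03 -2.851
v -2.841 -0.882 -3.171
v -2.664 -0.899 -2.638
v -2.659 -0.372 -2.44
v -2.946 -0.345 -3.303
v -4.199 -0.298 -2.109
v -4.206 -1.15 -2.429
v -4.381 -0.808 -2.84
v -4.376 -0.281 -2.642
v -3.762 -0.426 -1.778
v -3.769 -1.278 -2.099
v -3.237 -1.143 -1.975
v -3.233 -0.617 -1.777
v -4.094 -0.835 -1.977
f 2 1 4
f 2 4 3
f 4 1 5
f 4 5 3
f 5 1 6
f 5 6 3
f 6 1 7
f 6 7 3
f 7 1 8
f 7 8 3
f 8 1 9
f 8 9 3
f 9 1 10
f 9 10 3
f 10 1 11
f 10 11 3
f 11 1 12
f 11 12 3
f 12 1 13
f 12 13 3
f 13 1 14
f 13 14 3
f 14 1 15
f 14 15 3
f 15 1 16
f 15 16 3
f 16 1 2
f 16 2 3
f 18 17 21
f 18 21 19
f 19 21 22
f 19 22 20
f 21 17 23
f 21 23 22
f 22 23 24
f 22 24 20
f 23 17 25
f 23 25 24
f 24 25 26
f 24 26 20
f 25 17 27
f 25 27 26
f 26 27 28
f 26 28 20
f 27 17 29
f 27 29 28
f 28 29 30
f 28 30 20
f 29 17 31
f 29 31 30
f 30 31 32
f 30 32 20
f 31 17 33
f 31 33 32
f 32 33 34
f 32 34 20
f 33 17 35
f 33 35 34
f 34 35 36
f 34 36 20
f 35 17 37
f 35 37 36
f 36 37 38
f 36 38 20
f 37 17 18
f 37 18 38
f 38 18 19
f 38 19 20
f 40 39 43
f 40 43 41
f 41 43 44
f 41 44 42
f 43 39 45
f 43 45 44
f 44 45 46
f 44 46 42
f 45 39 47
f 45 47 46
f 46 47 48
f 46 48 42
f 47 39 49
f 47 49 48
f 48 49 50
f 48 50 42
f 49 39 51
f 49 51 50
f 50 51 52
f 50 52 42
f 51 39 53
f 51 53 52
f 52 53 54
f 52 54 42
f 53 39 55
f 53 55 54
f 54 55 56
f 54 56 42
f 55 39 57
f 55 57 56
f 56 57 58
f 56 58 42
f 57 39 59
f 57 59 58
f 58 59 60
f 58 60 42
f 59 39 40
f 59 40 60
f 60 40 41
f 60 41 42
f 62 61 65
f 62 65 63
f 63 65 66
f 63 66 64
f 65 61 67
f 65 67 66
f 66 67 68
f 66 68 64
f 67 61 69
f 67 69 68
f 68 69 70
f 68 70 64
f 69 61 71
f 69 71 70
f 70 71 72
f 70 72 64
f 71 61 73
f 71 73 72
f 72 73 74
f 72 74 64
f 73 61 75
f 73 75 74
f 74 75 76
f 74 76 64
f 75 61 77
f 75 77 76
f 76 77 78
f 76 78 64
f 77 61 79
f 77 79 78
f 78 79 80
f 78 80 64
f 79 61 81
f 79 81 80
f 80 81 82
f 80 82 64
f 81 61 62
f 81 62 82
f 82 62 63
f 82 63 64
f 83 120 99
f 120 94 123
f 99 123 88
f 120 123 99
f 83 99 95
f 99 88 100
f 95 100 84
f 99 100 95
f 83 95 104
f 95 84 105
f 104 105 90
f 95 105 104
f 83 104 116
f 104 90 119
f 116 119 93
f 104 119 116
f 83 116 120
f 116 93 124
f 120 124 94
f 116 124 120
f 84 100 111
f 100 88 114
f 111 114 92
f 100 114 111
f 88 123 101
f 123 94 122
f 101 122 87
f 123 122 101
f 94 124 121
f 124 93 117
f 121 117 85
f 124 117 121
f 93 119 118
f 119 90 106
f 118 106 89
f 119 106 118
f 90 105 110
f 105 84 107
f 110 107 91
f 105 107 110
f 86 112 98
f 112 92 113
f 98 113 87
f 112 113 98
f 86 98 96
f 98 87 97
f 96 97 85
f 98 97 96
f 86 96 103
f 96 85 102
f 103 102 89
f 96 102 103
f 86 103 108
f 103 89 109
f 108 109 91
f 103 109 108
f 86 108 112
f 108 91 115
f 112 115 92
f 108 115 112
f 87 113 101
f 113 92 114
f 101 114 88
f 113 114 101
f 85 97 121
f 97 87 122
f 121 122 94
f 97 122 121
f 89 102 118
f 102 85 117
f 118 117 93
f 102 117 118
f 91 109 110
f 109 89 106
f 110 106 90
f 109 106 110
f 92 115 111
f 115 91 107
f 111 107 84
f 115 107 111



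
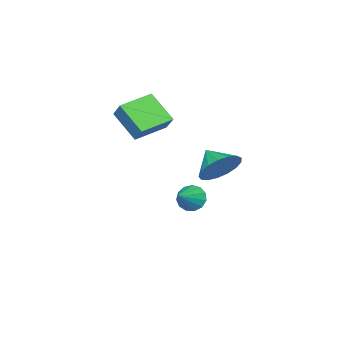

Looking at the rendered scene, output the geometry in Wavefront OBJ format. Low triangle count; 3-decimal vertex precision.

v -4.281 -1.514 -1.183
v -3.919 -1.926 -1.694
v -3.019 -1.306 -0.457
v -3.906 -1.526 -1.832
v -4.011 -1.123 -1.763
v -4.203 -0.844 -1.51
v -4.419 -0.777 -1.153
v -4.591 -0.944 -0.806
v -4.665 -1.293 -0.578
v -4.617 -1.711 -0.542
v -4.462 -2.067 -0.709
v -4.25 -2.247 -1.027
v -4.047 -2.194 -1.394
v -4.434 -3.064 2.81
v -4.599 -4.431 3.985
v -4.115 -2.413 3.611
v -4.28 -3.78 4.786
v -2.76 -3.52 2.514
v -2.925 -4.887 3.689
v -2.441 -2.869 3.315
v -2.606 -4.236 4.49
v -1.896 1.851 2.66
v -0.883 1.599 2.774
v -2.224 0.829 3.32
v -0.98 1.888 3.174
v -1.288 2.169 3.455
v -1.734 2.377 3.555
v -2.218 2.464 3.449
v -2.628 2.411 3.163
v -2.87 2.23 2.762
v -2.888 1.962 2.337
v -2.68 1.668 1.986
v -2.292 1.417 1.79
v -1.813 1.264 1.793
v -1.353 1.247 1.995
v -1.017 1.367 2.349
f 2 1 4
f 2 4 3
f 4 1 5
f 4 5 3
f 5 1 6
f 5 6 3
f 6 1 7
f 6 7 3
f 7 1 8
f 7 8 3
f 8 1 9
f 8 9 3
f 9 1 10
f 9 10 3
f 10 1 11
f 10 11 3
f 11 1 12
f 11 12 3
f 12 1 13
f 12 13 3
f 13 1 2
f 13 2 3
f 15 17 14
f 18 15 14
f 14 17 16
f 16 18 14
f 15 21 17
f 19 15 18
f 19 21 15
f 17 21 16
f 20 18 16
f 16 21 20
f 20 19 18
f 21 19 20
f 23 22 25
f 23 25 24
f 25 22 26
f 25 26 24
f 26 22 27
f 26 27 24
f 27 22 28
f 27 28 24
f 28 22 29
f 28 29 24
f 29 22 30
f 29 30 24
f 30 22 31
f 30 31 24
f 31 22 32
f 31 32 24
f 32 22 33
f 32 33 24
f 33 22 34
f 33 34 24
f 34 22 35
f 34 35 24
f 35 22 36
f 35 36 24
f 36 22 23
f 36 23 24



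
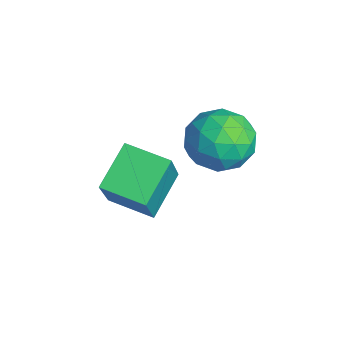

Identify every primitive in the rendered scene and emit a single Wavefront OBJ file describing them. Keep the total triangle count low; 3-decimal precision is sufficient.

v -1.595 -0.603 0.035
v -2.629 0.461 0.924
v -2.644 -0.087 -1.805
v -3.679 0.978 -0.916
v -0.601 0.562 -0.204
v -1.636 1.627 0.685
v -1.651 1.079 -2.044
v -2.685 2.143 -1.155
v -1.985 4.128 -0.153
v -1.297 3.205 0.142
v -3.363 3.475 1.018
v -2.675 2.552 1.313
v -2.382 3.648 1.666
v -1.531 4.052 0.942
v -3.129 2.628 0.218
v -2.278 3.032 -0.506
v -2.004 2.278 0.371
v -1.542 2.909 1.266
v -3.118 3.771 -0.106
v -2.656 4.402 0.789
v -1.52 3.724 -0.108
v -3.14 2.956 1.268
v -2.968 3.6 1.476
v -2.563 3.058 1.649
v -1.657 4.222 0.362
v -1.253 3.679 0.535
v -1.891 3.94 1.431
v -3.407 3.001 0.625
v -3.003 2.458 0.798
v -2.097 3.622 -0.489
v -1.692 3.08 -0.316
v -2.769 2.74 -0.271
v -1.531 2.637 0.2
v -2.341 2.253 0.888
v -2.608 2.297 0.244
v -2.108 2.535 -0.181
v -1.26 3.007 0.726
v -2.07 2.624 1.414
v -1.898 3.268 1.622
v -1.397 3.505 1.196
v -1.676 2.463 0.861
v -2.59 4.056 -0.254
v -3.4 3.673 0.434
v -3.263 3.175 -0.036
v -2.762 3.412 -0.462
v -2.319 4.427 0.272
v -3.129 4.043 0.96
v -2.552 4.145 1.341
v -2.052 4.383 0.916
v -2.984 4.217 0.299
f 2 4 1
f 5 2 1
f 1 4 3
f 3 5 1
f 2 8 4
f 6 2 5
f 6 8 2
f 4 8 3
f 7 5 3
f 3 8 7
f 7 6 5
f 8 6 7
f 9 46 25
f 46 20 49
f 25 49 14
f 46 49 25
f 9 25 21
f 25 14 26
f 21 26 10
f 25 26 21
f 9 21 30
f 21 10 31
f 30 31 16
f 21 31 30
f 9 30 42
f 30 16 45
f 42 45 19
f 30 45 42
f 9 42 46
f 42 19 50
f 46 50 20
f 42 50 46
f 10 26 37
f 26 14 40
f 37 40 18
f 26 40 37
f 14 49 27
f 49 20 48
f 27 48 13
f 49 48 27
f 20 50 47
f 50 19 43
f 47 43 11
f 50 43 47
f 19 45 44
f 45 16 32
f 44 32 15
f 45 32 44
f 16 31 36
f 31 10 33
f 36 33 17
f 31 33 36
f 12 38 24
f 38 18 39
f 24 39 13
f 38 39 24
f 12 24 22
f 24 13 23
f 22 23 11
f 24 23 22
f 12 22 29
f 22 11 28
f 29 28 15
f 22 28 29
f 12 29 34
f 29 15 35
f 34 35 17
f 29 35 34
f 12 34 38
f 34 17 41
f 38 41 18
f 34 41 38
f 13 39 27
f 39 18 40
f 27 40 14
f 39 40 27
f 11 23 47
f 23 13 48
f 47 48 20
f 23 48 47
f 15 28 44
f 28 11 43
f 44 43 19
f 28 43 44
f 17 35 36
f 35 15 32
f 36 32 16
f 35 32 36
f 18 41 37
f 41 17 33
f 37 33 10
f 41 33 37



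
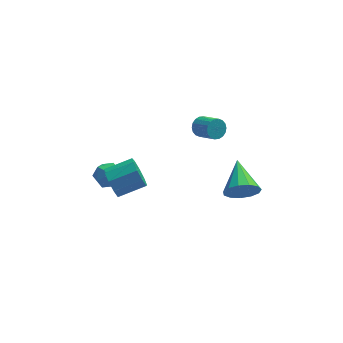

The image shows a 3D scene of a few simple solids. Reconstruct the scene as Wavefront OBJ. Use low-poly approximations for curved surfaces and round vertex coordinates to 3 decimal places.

v -2.693 -3.149 -1.522
v -2.385 -3.48 -2.206
v -1.078 -3.222 -1.742
v -1.387 -2.891 -1.058
v -2.467 -2.931 -2.279
v -1.161 -2.672 -1.815
v -2.656 -2.483 -1.999
v -1.349 -2.225 -1.535
v -2.861 -2.347 -1.495
v -1.555 -2.089 -1.031
v -2.989 -2.587 -1.004
v -1.682 -2.328 -0.54
v -2.977 -3.089 -0.755
v -1.671 -2.831 -0.291
v -2.833 -3.62 -0.865
v -1.527 -3.362 -0.401
v -2.623 -3.93 -1.283
v -1.317 -3.672 -0.819
v -2.446 -3.875 -1.812
v -1.14 -3.617 -1.348
v 1.785 0.556 -1.369
v 2.103 0.968 -1.137
v 2.733 0.156 -0.559
v 2.415 -0.256 -0.791
v 1.915 0.942 -0.97
v 2.545 0.129 -0.391
v 1.701 0.838 -0.881
v 2.331 0.026 -0.303
v 1.503 0.679 -0.89
v 2.133 -0.133 -0.311
v 1.361 0.496 -0.993
v 1.992 -0.317 -0.414
v 1.304 0.325 -1.171
v 1.934 -0.488 -0.592
v 1.341 0.199 -1.388
v 1.971 -0.614 -0.809
v 1.467 0.144 -1.601
v 2.097 -0.668 -1.023
v 1.655 0.171 -1.769
v 2.285 -0.642 -1.19
v 1.869 0.274 -1.857
v 2.499 -0.538 -1.279
v 2.067 0.433 -1.849
v 2.697 -0.379 -1.27
v 2.208 0.617 -1.746
v 2.839 -0.196 -1.167
v 2.266 0.788 -1.568
v 2.896 -0.025 -0.989
v 2.229 0.914 -1.351
v 2.859 0.101 -0.772
v 3.4 -2.481 -3.493
v 3.869 -2.21 -4.224
v 3.36 -0.719 -2.867
v 3.373 -2.176 -4.351
v 2.886 -2.239 -4.204
v 2.562 -2.379 -3.833
v 2.503 -2.551 -3.353
v 2.73 -2.7 -2.918
v 3.169 -2.78 -2.666
v 3.681 -2.765 -2.676
v 4.104 -2.66 -2.946
v 4.304 -2.497 -3.39
v 4.216 -2.33 -3.866
v -3.006 -1.213 -2.072
v -2.291 -1.385 -2.326
v -3.309 -2.435 -2.094
v -2.594 -2.607 -2.348
v -2.697 -2.347 -1.622
v -2.51 -1.592 -1.608
v -3.09 -2.228 -2.812
v -2.903 -1.473 -2.798
v -2.343 -2.013 -2.783
v -2.1 -2.086 -2.047
v -3.5 -1.734 -2.373
v -3.257 -1.807 -1.637
f 2 1 5
f 2 5 3
f 3 5 6
f 3 6 4
f 5 1 7
f 5 7 6
f 6 7 8
f 6 8 4
f 7 1 9
f 7 9 8
f 8 9 10
f 8 10 4
f 9 1 11
f 9 11 10
f 10 11 12
f 10 12 4
f 11 1 13
f 11 13 12
f 12 13 14
f 12 14 4
f 13 1 15
f 13 15 14
f 14 15 16
f 14 16 4
f 15 1 17
f 15 17 16
f 16 17 18
f 16 18 4
f 17 1 19
f 17 19 18
f 18 19 20
f 18 20 4
f 19 1 2
f 19 2 20
f 20 2 3
f 20 3 4
f 22 21 25
f 22 25 23
f 23 25 26
f 23 26 24
f 25 21 27
f 25 27 26
f 26 27 28
f 26 28 24
f 27 21 29
f 27 29 28
f 28 29 30
f 28 30 24
f 29 21 31
f 29 31 30
f 30 31 32
f 30 32 24
f 31 21 33
f 31 33 32
f 32 33 34
f 32 34 24
f 33 21 35
f 33 35 34
f 34 35 36
f 34 36 24
f 35 21 37
f 35 37 36
f 36 37 38
f 36 38 24
f 37 21 39
f 37 39 38
f 38 39 40
f 38 40 24
f 39 21 41
f 39 41 40
f 40 41 42
f 40 42 24
f 41 21 43
f 41 43 42
f 42 43 44
f 42 44 24
f 43 21 45
f 43 45 44
f 44 45 46
f 44 46 24
f 45 21 47
f 45 47 46
f 46 47 48
f 46 48 24
f 47 21 49
f 47 49 48
f 48 49 50
f 48 50 24
f 49 21 22
f 49 22 50
f 50 22 23
f 50 23 24
f 52 51 54
f 52 54 53
f 54 51 55
f 54 55 53
f 55 51 56
f 55 56 53
f 56 51 57
f 56 57 53
f 57 51 58
f 57 58 53
f 58 51 59
f 58 59 53
f 59 51 60
f 59 60 53
f 60 51 61
f 60 61 53
f 61 51 62
f 61 62 53
f 62 51 63
f 62 63 53
f 63 51 52
f 63 52 53
f 64 75 69
f 64 69 65
f 64 65 71
f 64 71 74
f 64 74 75
f 65 69 73
f 69 75 68
f 75 74 66
f 74 71 70
f 71 65 72
f 67 73 68
f 67 68 66
f 67 66 70
f 67 70 72
f 67 72 73
f 68 73 69
f 66 68 75
f 70 66 74
f 72 70 71
f 73 72 65



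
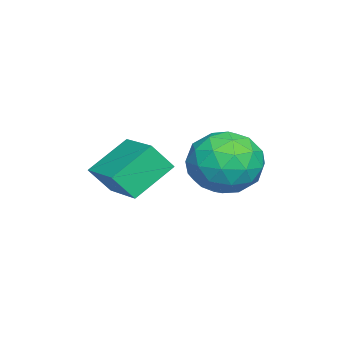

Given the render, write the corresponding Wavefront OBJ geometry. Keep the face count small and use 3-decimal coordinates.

v -1.348 -1.288 0.138
v -1.103 -1.859 0.96
v -2.287 -0.435 1.011
v -2.041 -1.006 1.833
v -0.139 -0.294 0.467
v 0.107 -0.865 1.289
v -1.077 0.559 1.34
v -0.832 -0.012 2.162
v -3.776 1.836 1.208
v -2.91 2.622 1.352
v -2.53 0.598 0.468
v -1.664 1.384 0.612
v -2.164 0.88 1.552
v -2.933 1.645 2.009
v -2.507 1.575 -0.189
v -3.276 2.34 0.268
v -2.126 2.46 0.488
v -1.914 2.031 1.564
v -3.526 1.189 0.256
v -3.314 0.76 1.332
v -3.452 2.337 1.345
v -1.988 0.883 0.475
v -2.281 0.586 1.028
v -1.772 1.048 1.112
v -3.466 1.763 1.731
v -2.957 2.225 1.816
v -2.518 1.201 1.933
v -2.483 0.995 0.004
v -1.974 1.457 0.089
v -3.668 2.172 0.708
v -3.159 2.634 0.792
v -2.922 2.019 -0.113
v -2.482 2.704 0.922
v -1.75 1.977 0.487
v -2.245 2.09 0.016
v -2.698 2.539 0.285
v -2.358 2.452 1.554
v -1.626 1.724 1.119
v -1.919 1.428 1.671
v -2.372 1.878 1.94
v -1.897 2.357 1.046
v -3.814 1.496 0.701
v -3.082 0.768 0.266
v -3.068 1.342 -0.12
v -3.521 1.792 0.149
v -3.69 1.243 1.333
v -2.958 0.516 0.898
v -2.742 0.681 1.535
v -3.195 1.13 1.804
v -3.543 0.863 0.774
f 2 4 1
f 5 2 1
f 1 4 3
f 3 5 1
f 2 8 4
f 6 2 5
f 6 8 2
f 4 8 3
f 7 5 3
f 3 8 7
f 7 6 5
f 8 6 7
f 9 46 25
f 46 20 49
f 25 49 14
f 46 49 25
f 9 25 21
f 25 14 26
f 21 26 10
f 25 26 21
f 9 21 30
f 21 10 31
f 30 31 16
f 21 31 30
f 9 30 42
f 30 16 45
f 42 45 19
f 30 45 42
f 9 42 46
f 42 19 50
f 46 50 20
f 42 50 46
f 10 26 37
f 26 14 40
f 37 40 18
f 26 40 37
f 14 49 27
f 49 20 48
f 27 48 13
f 49 48 27
f 20 50 47
f 50 19 43
f 47 43 11
f 50 43 47
f 19 45 44
f 45 16 32
f 44 32 15
f 45 32 44
f 16 31 36
f 31 10 33
f 36 33 17
f 31 33 36
f 12 38 24
f 38 18 39
f 24 39 13
f 38 39 24
f 12 24 22
f 24 13 23
f 22 23 11
f 24 23 22
f 12 22 29
f 22 11 28
f 29 28 15
f 22 28 29
f 12 29 34
f 29 15 35
f 34 35 17
f 29 35 34
f 12 34 38
f 34 17 41
f 38 41 18
f 34 41 38
f 13 39 27
f 39 18 40
f 27 40 14
f 39 40 27
f 11 23 47
f 23 13 48
f 47 48 20
f 23 48 47
f 15 28 44
f 28 11 43
f 44 43 19
f 28 43 44
f 17 35 36
f 35 15 32
f 36 32 16
f 35 32 36
f 18 41 37
f 41 17 33
f 37 33 10
f 41 33 37



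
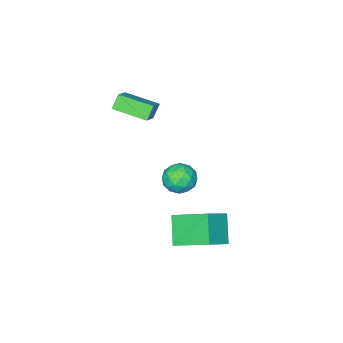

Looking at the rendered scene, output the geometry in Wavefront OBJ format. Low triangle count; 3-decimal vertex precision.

v -1.374 -3.925 1.639
v -1.897 -4.032 2.351
v -2.225 -2.365 1.247
v -2.748 -2.471 1.959
v -0.192 -3.029 2.641
v -0.715 -3.135 3.353
v -1.043 -1.468 2.249
v -1.566 -1.575 2.961
v -3.697 -0.866 -2.779
v -3.004 -0.306 -3.096
v -2.816 -2.094 -3.024
v -2.123 -1.534 -3.341
v -2.359 -1.522 -2.425
v -2.904 -0.763 -2.273
v -2.916 -1.637 -3.847
v -3.461 -0.878 -3.695
v -2.521 -0.782 -3.756
v -2.177 -0.711 -2.878
v -3.643 -1.689 -3.242
v -3.299 -1.618 -2.364
v -3.428 -0.478 -2.916
v -2.392 -1.922 -3.204
v -2.531 -1.915 -2.666
v -2.124 -1.585 -2.852
v -3.369 -0.747 -2.432
v -2.961 -0.417 -2.619
v -2.582 -1.132 -2.224
v -2.859 -1.983 -3.501
v -2.451 -1.653 -3.688
v -3.696 -0.815 -3.268
v -3.289 -0.485 -3.454
v -3.238 -1.268 -3.896
v -2.737 -0.429 -3.49
v -2.219 -1.151 -3.635
v -2.685 -1.211 -3.931
v -3.005 -0.765 -3.842
v -2.534 -0.387 -2.974
v -2.017 -1.109 -3.118
v -2.155 -1.102 -2.58
v -2.475 -0.655 -2.49
v -2.251 -0.667 -3.362
v -3.803 -1.291 -3.002
v -3.286 -2.013 -3.146
v -3.345 -1.745 -3.63
v -3.665 -1.298 -3.54
v -3.601 -1.249 -2.485
v -3.083 -1.971 -2.63
v -2.815 -1.635 -2.278
v -3.135 -1.189 -2.189
v -3.569 -1.733 -2.758
v -1.445 1.225 -3.427
v -2.105 3.03 -2.485
v -0.702 2.142 -4.664
v -1.361 3.947 -3.722
v -0.159 1.273 -2.618
v -0.818 3.078 -1.676
v 0.585 2.19 -3.855
v -0.075 3.995 -2.913
f 2 4 1
f 5 2 1
f 1 4 3
f 3 5 1
f 2 8 4
f 6 2 5
f 6 8 2
f 4 8 3
f 7 5 3
f 3 8 7
f 7 6 5
f 8 6 7
f 9 46 25
f 46 20 49
f 25 49 14
f 46 49 25
f 9 25 21
f 25 14 26
f 21 26 10
f 25 26 21
f 9 21 30
f 21 10 31
f 30 31 16
f 21 31 30
f 9 30 42
f 30 16 45
f 42 45 19
f 30 45 42
f 9 42 46
f 42 19 50
f 46 50 20
f 42 50 46
f 10 26 37
f 26 14 40
f 37 40 18
f 26 40 37
f 14 49 27
f 49 20 48
f 27 48 13
f 49 48 27
f 20 50 47
f 50 19 43
f 47 43 11
f 50 43 47
f 19 45 44
f 45 16 32
f 44 32 15
f 45 32 44
f 16 31 36
f 31 10 33
f 36 33 17
f 31 33 36
f 12 38 24
f 38 18 39
f 24 39 13
f 38 39 24
f 12 24 22
f 24 13 23
f 22 23 11
f 24 23 22
f 12 22 29
f 22 11 28
f 29 28 15
f 22 28 29
f 12 29 34
f 29 15 35
f 34 35 17
f 29 35 34
f 12 34 38
f 34 17 41
f 38 41 18
f 34 41 38
f 13 39 27
f 39 18 40
f 27 40 14
f 39 40 27
f 11 23 47
f 23 13 48
f 47 48 20
f 23 48 47
f 15 28 44
f 28 11 43
f 44 43 19
f 28 43 44
f 17 35 36
f 35 15 32
f 36 32 16
f 35 32 36
f 18 41 37
f 41 17 33
f 37 33 10
f 41 33 37
f 52 54 51
f 55 52 51
f 51 54 53
f 53 55 51
f 52 58 54
f 56 52 55
f 56 58 52
f 54 58 53
f 57 55 53
f 53 58 57
f 57 56 55
f 58 56 57



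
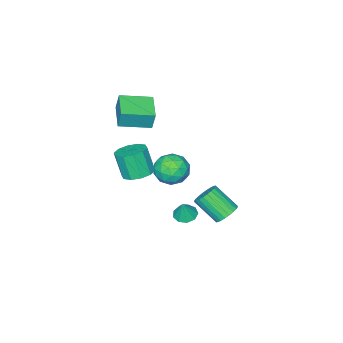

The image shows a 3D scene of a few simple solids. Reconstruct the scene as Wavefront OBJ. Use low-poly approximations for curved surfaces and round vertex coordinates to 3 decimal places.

v 0.458 -0.953 -1.592
v 1.06 -0.439 -2.436
v 2 -1.861 -1.044
v 2.602 -1.347 -1.888
v 2.216 -0.726 -0.992
v 1.263 -0.165 -1.33
v 1.797 -2.135 -2.15
v 0.844 -1.574 -2.488
v 1.888 -1.17 -2.78
v 2.147 -0.299 -2.064
v 0.913 -2.001 -1.416
v 1.172 -1.13 -0.7
v 0.624 -0.616 -2.062
v 2.436 -1.684 -1.418
v 2.209 -1.319 -0.891
v 2.563 -1.017 -1.387
v 0.743 -0.455 -1.412
v 1.097 -0.153 -1.908
v 1.776 -0.322 -1.059
v 1.963 -2.147 -1.572
v 2.317 -1.845 -2.068
v 0.497 -1.283 -2.093
v 0.851 -0.981 -2.589
v 1.284 -1.978 -2.421
v 1.464 -0.744 -2.76
v 2.37 -1.278 -2.438
v 1.897 -1.741 -2.592
v 1.337 -1.411 -2.791
v 1.617 -0.232 -2.34
v 2.523 -0.766 -2.018
v 2.296 -0.401 -1.491
v 1.736 -0.071 -1.69
v 2.103 -0.662 -2.542
v 0.537 -1.534 -1.462
v 1.443 -2.068 -1.14
v 1.324 -2.229 -1.79
v 0.764 -1.899 -1.989
v 0.69 -1.022 -1.042
v 1.596 -1.556 -0.72
v 1.723 -0.889 -0.689
v 1.163 -0.559 -0.888
v 0.957 -1.638 -0.938
v 2.636 4.204 -2.003
v 3.256 4.638 -1.713
v 3.623 3.289 -0.486
v 3.004 2.856 -0.777
v 3.019 4.739 -1.53
v 3.386 3.39 -0.303
v 2.723 4.759 -1.42
v 3.091 3.41 -0.193
v 2.415 4.695 -1.398
v 2.782 3.346 -0.171
v 2.14 4.556 -1.469
v 2.507 3.207 -0.242
v 1.941 4.363 -1.62
v 2.308 3.014 -0.394
v 1.847 4.147 -1.831
v 2.214 2.798 -0.604
v 1.874 3.939 -2.067
v 2.241 2.59 -0.84
v 2.017 3.771 -2.294
v 2.384 2.422 -1.067
v 2.254 3.67 -2.477
v 2.621 2.321 -1.25
v 2.549 3.65 -2.587
v 2.917 2.301 -1.36
v 2.858 3.714 -2.609
v 3.225 2.365 -1.382
v 3.133 3.853 -2.538
v 3.5 2.504 -1.311
v 3.332 4.046 -2.386
v 3.699 2.697 -1.16
v 3.426 4.262 -2.176
v 3.793 2.913 -0.949
v 3.399 4.47 -1.94
v 3.766 3.121 -0.713
v 3.273 -2.12 -1.626
v 3.807 -1.331 -1.322
v 3.801 -1.971 0.35
v 3.267 -2.76 0.046
v 3.208 -1.188 -1.269
v 3.202 -1.828 0.403
v 2.634 -1.401 -1.353
v 2.628 -2.041 0.319
v 2.304 -1.889 -1.541
v 2.298 -2.529 0.131
v 2.344 -2.465 -1.761
v 2.338 -3.105 -0.09
v 2.739 -2.909 -1.93
v 2.733 -3.549 -0.258
v 3.338 -3.052 -1.983
v 3.332 -3.692 -0.311
v 3.912 -2.839 -1.899
v 3.906 -3.479 -0.227
v 4.242 -2.351 -1.711
v 4.236 -2.991 -0.039
v 4.202 -1.775 -1.49
v 4.196 -2.415 0.181
v 2.436 -4.778 2.322
v 2.407 -4.511 3.501
v 0.918 -3.532 2.002
v 0.889 -3.265 3.182
v 3.631 -3.395 2.038
v 3.602 -3.128 3.218
v 2.113 -2.149 1.719
v 2.084 -1.882 2.898
v 2.415 0.799 -4.114
v 3.031 0.421 -4.274
v 2.805 0.941 -2.946
v 3.104 0.914 -4.358
v 2.855 1.354 -4.328
v 2.4 1.534 -4.199
v 1.952 1.37 -4.029
v 1.721 0.939 -3.9
v 1.814 0.442 -3.871
v 2.189 0.113 -3.956
v 2.669 0.104 -4.115
f 1 38 17
f 38 12 41
f 17 41 6
f 38 41 17
f 1 17 13
f 17 6 18
f 13 18 2
f 17 18 13
f 1 13 22
f 13 2 23
f 22 23 8
f 13 23 22
f 1 22 34
f 22 8 37
f 34 37 11
f 22 37 34
f 1 34 38
f 34 11 42
f 38 42 12
f 34 42 38
f 2 18 29
f 18 6 32
f 29 32 10
f 18 32 29
f 6 41 19
f 41 12 40
f 19 40 5
f 41 40 19
f 12 42 39
f 42 11 35
f 39 35 3
f 42 35 39
f 11 37 36
f 37 8 24
f 36 24 7
f 37 24 36
f 8 23 28
f 23 2 25
f 28 25 9
f 23 25 28
f 4 30 16
f 30 10 31
f 16 31 5
f 30 31 16
f 4 16 14
f 16 5 15
f 14 15 3
f 16 15 14
f 4 14 21
f 14 3 20
f 21 20 7
f 14 20 21
f 4 21 26
f 21 7 27
f 26 27 9
f 21 27 26
f 4 26 30
f 26 9 33
f 30 33 10
f 26 33 30
f 5 31 19
f 31 10 32
f 19 32 6
f 31 32 19
f 3 15 39
f 15 5 40
f 39 40 12
f 15 40 39
f 7 20 36
f 20 3 35
f 36 35 11
f 20 35 36
f 9 27 28
f 27 7 24
f 28 24 8
f 27 24 28
f 10 33 29
f 33 9 25
f 29 25 2
f 33 25 29
f 44 43 47
f 44 47 45
f 45 47 48
f 45 48 46
f 47 43 49
f 47 49 48
f 48 49 50
f 48 50 46
f 49 43 51
f 49 51 50
f 50 51 52
f 50 52 46
f 51 43 53
f 51 53 52
f 52 53 54
f 52 54 46
f 53 43 55
f 53 55 54
f 54 55 56
f 54 56 46
f 55 43 57
f 55 57 56
f 56 57 58
f 56 58 46
f 57 43 59
f 57 59 58
f 58 59 60
f 58 60 46
f 59 43 61
f 59 61 60
f 60 61 62
f 60 62 46
f 61 43 63
f 61 63 62
f 62 63 64
f 62 64 46
f 63 43 65
f 63 65 64
f 64 65 66
f 64 66 46
f 65 43 67
f 65 67 66
f 66 67 68
f 66 68 46
f 67 43 69
f 67 69 68
f 68 69 70
f 68 70 46
f 69 43 71
f 69 71 70
f 70 71 72
f 70 72 46
f 71 43 73
f 71 73 72
f 72 73 74
f 72 74 46
f 73 43 75
f 73 75 74
f 74 75 76
f 74 76 46
f 75 43 44
f 75 44 76
f 76 44 45
f 76 45 46
f 78 77 81
f 78 81 79
f 79 81 82
f 79 82 80
f 81 77 83
f 81 83 82
f 82 83 84
f 82 84 80
f 83 77 85
f 83 85 84
f 84 85 86
f 84 86 80
f 85 77 87
f 85 87 86
f 86 87 88
f 86 88 80
f 87 77 89
f 87 89 88
f 88 89 90
f 88 90 80
f 89 77 91
f 89 91 90
f 90 91 92
f 90 92 80
f 91 77 93
f 91 93 92
f 92 93 94
f 92 94 80
f 93 77 95
f 93 95 94
f 94 95 96
f 94 96 80
f 95 77 97
f 95 97 96
f 96 97 98
f 96 98 80
f 97 77 78
f 97 78 98
f 98 78 79
f 98 79 80
f 100 102 99
f 103 100 99
f 99 102 101
f 101 103 99
f 100 106 102
f 104 100 103
f 104 106 100
f 102 106 101
f 105 103 101
f 101 106 105
f 105 104 103
f 106 104 105
f 108 107 110
f 108 110 109
f 110 107 111
f 110 111 109
f 111 107 112
f 111 112 109
f 112 107 113
f 112 113 109
f 113 107 114
f 113 114 109
f 114 107 115
f 114 115 109
f 115 107 116
f 115 116 109
f 116 107 117
f 116 117 109
f 117 107 108
f 117 108 109



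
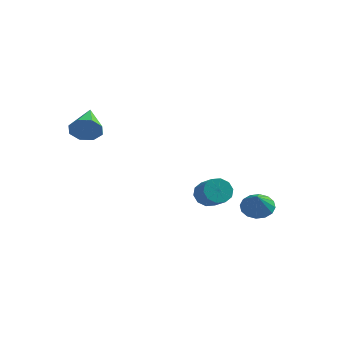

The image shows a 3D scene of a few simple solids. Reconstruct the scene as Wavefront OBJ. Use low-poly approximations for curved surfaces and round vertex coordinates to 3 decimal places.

v 2.966 2.417 -4.117
v 3.741 2.264 -4.401
v 3.174 1.703 -3.163
v 3.782 2.615 -4.148
v 3.603 2.913 -3.886
v 3.254 3.078 -3.686
v 2.828 3.066 -3.602
v 2.438 2.88 -3.656
v 2.19 2.57 -3.833
v 2.15 2.219 -4.087
v 2.328 1.921 -4.349
v 2.677 1.756 -4.548
v 3.104 1.768 -4.633
v 3.493 1.954 -4.579
v 0.619 2.055 -3.522
v 1.202 2.3 -3.944
v 1.983 1.55 -3.3
v 1.401 1.305 -2.878
v 1.164 2.582 -3.57
v 1.946 1.832 -2.927
v 0.919 2.663 -3.178
v 1.701 1.913 -2.534
v 0.559 2.511 -2.917
v 1.341 1.762 -2.273
v 0.222 2.186 -2.887
v 1.004 1.436 -2.243
v 0.037 1.81 -3.1
v 0.818 1.06 -2.456
v 0.074 1.528 -3.473
v 0.856 0.778 -2.83
v 0.319 1.447 -3.866
v 1.101 0.697 -3.222
v 0.679 1.598 -4.127
v 1.461 0.849 -3.483
v 1.016 1.924 -4.157
v 1.798 1.174 -3.513
v -3.148 -3.552 2.123
v -2.771 -3.713 2.822
v -3.632 -1.928 2.757
v -2.398 -3.44 2.409
v -2.464 -3.234 1.828
v -2.931 -3.214 1.42
v -3.525 -3.392 1.424
v -3.898 -3.665 1.838
v -3.831 -3.871 2.419
v -3.365 -3.891 2.826
f 2 1 4
f 2 4 3
f 4 1 5
f 4 5 3
f 5 1 6
f 5 6 3
f 6 1 7
f 6 7 3
f 7 1 8
f 7 8 3
f 8 1 9
f 8 9 3
f 9 1 10
f 9 10 3
f 10 1 11
f 10 11 3
f 11 1 12
f 11 12 3
f 12 1 13
f 12 13 3
f 13 1 14
f 13 14 3
f 14 1 2
f 14 2 3
f 16 15 19
f 16 19 17
f 17 19 20
f 17 20 18
f 19 15 21
f 19 21 20
f 20 21 22
f 20 22 18
f 21 15 23
f 21 23 22
f 22 23 24
f 22 24 18
f 23 15 25
f 23 25 24
f 24 25 26
f 24 26 18
f 25 15 27
f 25 27 26
f 26 27 28
f 26 28 18
f 27 15 29
f 27 29 28
f 28 29 30
f 28 30 18
f 29 15 31
f 29 31 30
f 30 31 32
f 30 32 18
f 31 15 33
f 31 33 32
f 32 33 34
f 32 34 18
f 33 15 35
f 33 35 34
f 34 35 36
f 34 36 18
f 35 15 16
f 35 16 36
f 36 16 17
f 36 17 18
f 38 37 40
f 38 40 39
f 40 37 41
f 40 41 39
f 41 37 42
f 41 42 39
f 42 37 43
f 42 43 39
f 43 37 44
f 43 44 39
f 44 37 45
f 44 45 39
f 45 37 46
f 45 46 39
f 46 37 38
f 46 38 39

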